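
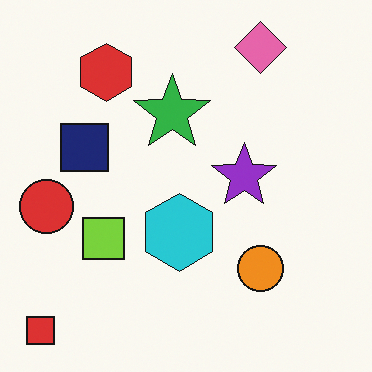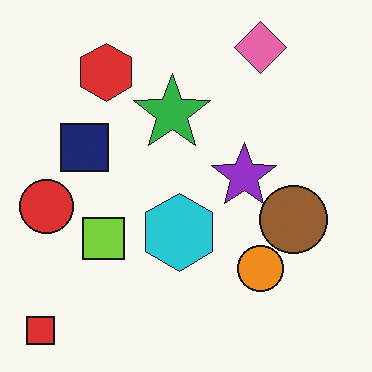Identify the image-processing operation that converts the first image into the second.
Overlaid with an additional brown circle.

A brown circle appears in the second image that is absent from the first.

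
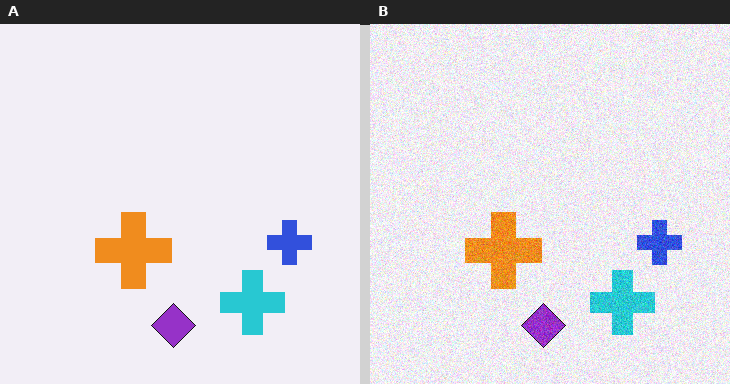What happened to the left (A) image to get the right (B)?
The right (B) image is the left (A) degraded with visible gaussian noise.

Random speckle covers the whole image, including the flat background.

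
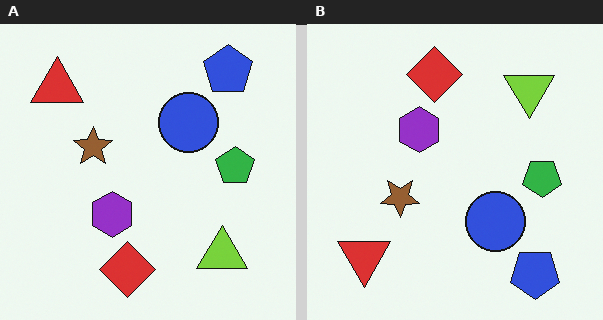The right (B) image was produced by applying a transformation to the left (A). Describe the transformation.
Flipped vertically (top ↔ bottom).

The blue pentagon is in the top-right of the left (A) image and the bottom-right of the right (B) — shapes on opposite sides of the horizontal midline have swapped in a mirror flip.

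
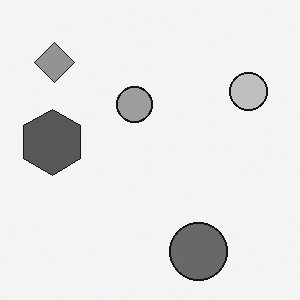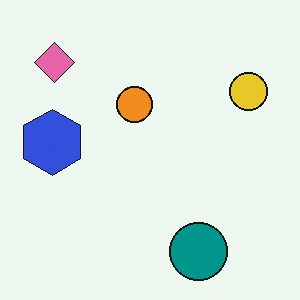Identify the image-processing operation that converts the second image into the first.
This is the original image converted to grayscale.

All color is removed — every shape is now a shade of grey.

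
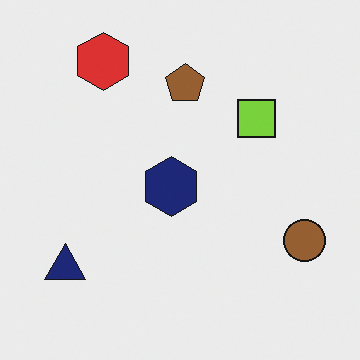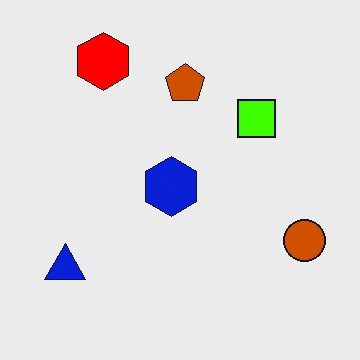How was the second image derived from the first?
The second image is the first heavily oversaturated.

All colors are more vivid — a global saturation change.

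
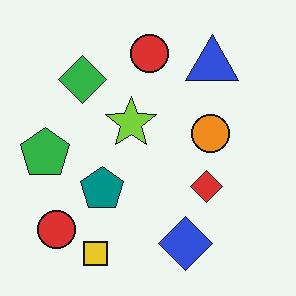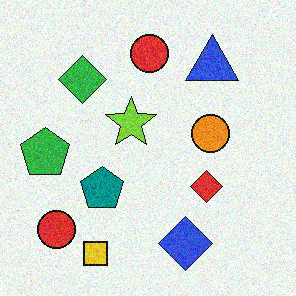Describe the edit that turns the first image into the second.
The image was degraded with visible gaussian noise.

Random speckle covers the whole image, including the flat background.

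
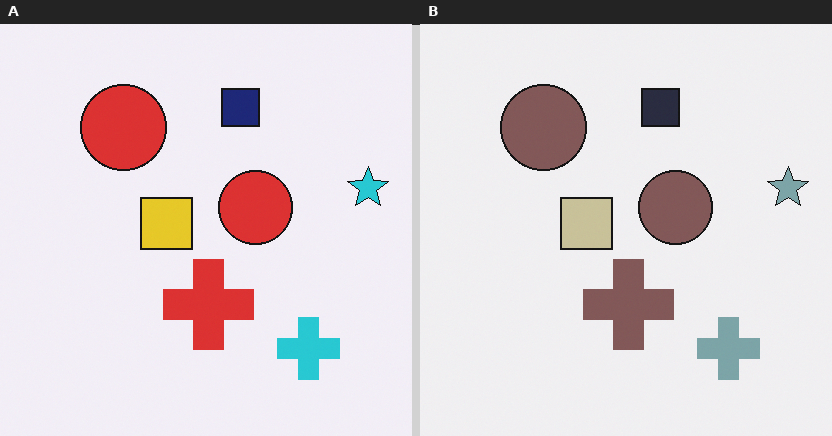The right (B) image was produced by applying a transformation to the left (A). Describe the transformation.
This is the original image made much more muted (saturation change).

All colors are more muted and greyish — a global saturation change.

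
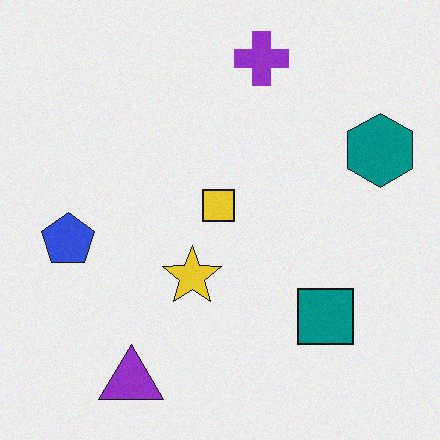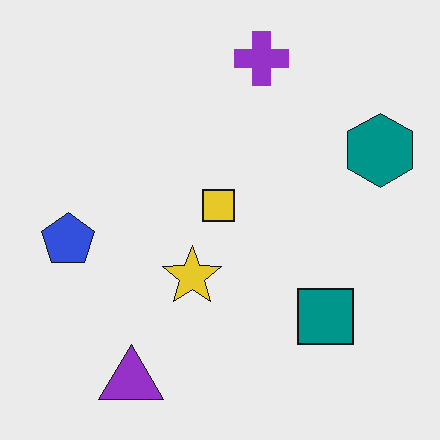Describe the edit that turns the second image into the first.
It was degraded with a light layer of grain.

Random speckle covers the whole image, including the flat background.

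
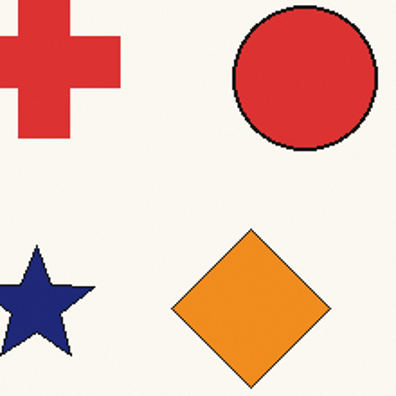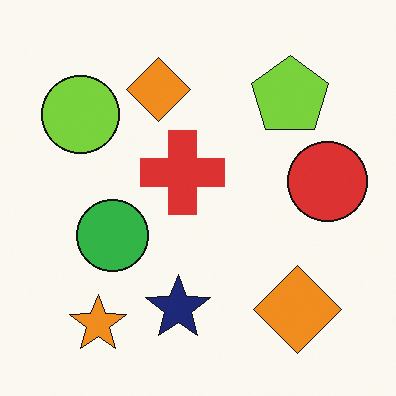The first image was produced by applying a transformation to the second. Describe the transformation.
This is the original image cropped to a noticeably smaller region and rescaled.

The visible shapes are larger and the field of view is narrower; shapes near the original edges may be partly or wholly outside the frame — a crop-and-rescale.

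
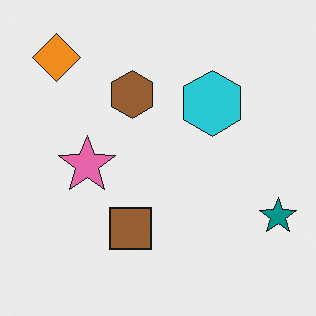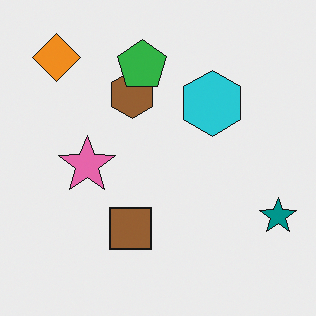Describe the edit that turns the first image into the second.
Overlaid with an additional green pentagon.

A green pentagon appears in the second image that is absent from the first.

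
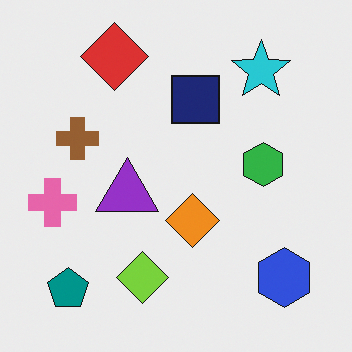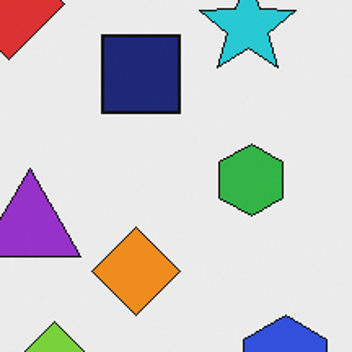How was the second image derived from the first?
The second image is the first cropped to a noticeably smaller region and rescaled.

The visible shapes are larger and the field of view is narrower; shapes near the original edges may be partly or wholly outside the frame — a crop-and-rescale.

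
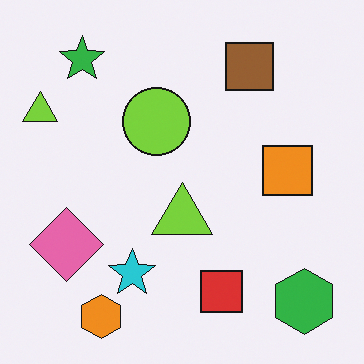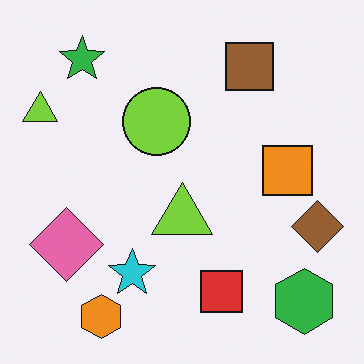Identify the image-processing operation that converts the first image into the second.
This is the original image overlaid with an additional brown diamond.

A brown diamond appears in the second image that is absent from the first.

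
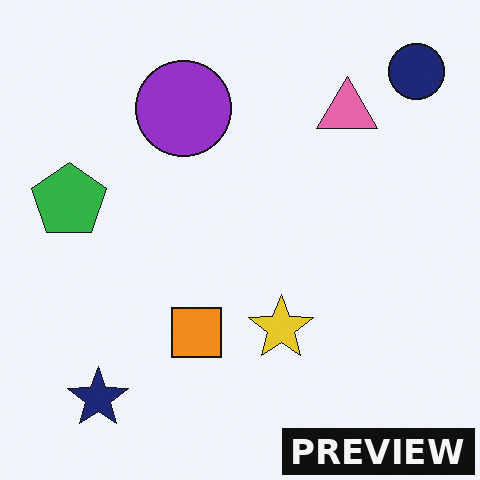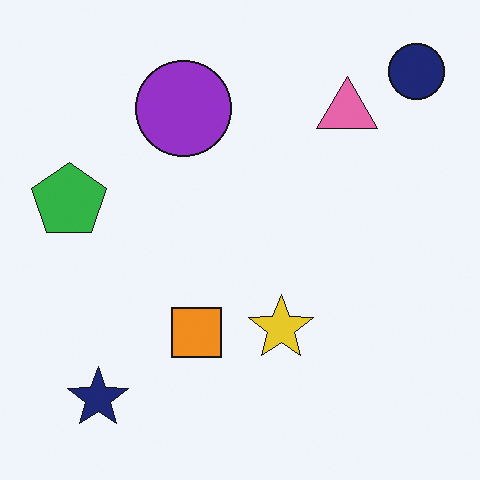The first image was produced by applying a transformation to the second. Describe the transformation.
This is the original image watermarked with the text "PREVIEW" in the lower-right corner.

A dark label reading "PREVIEW" appears in the lower-right corner.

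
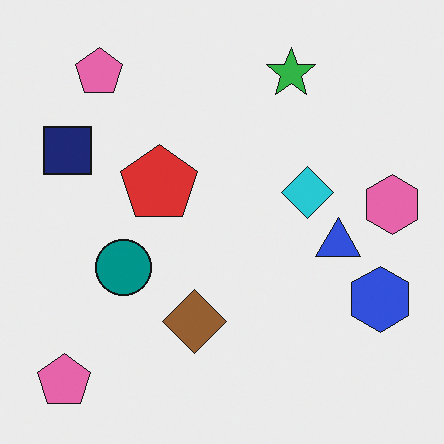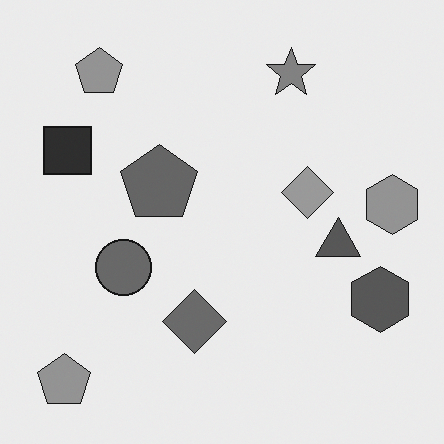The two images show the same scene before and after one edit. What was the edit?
This is the original image converted to grayscale.

All color is removed — every shape is now a shade of grey.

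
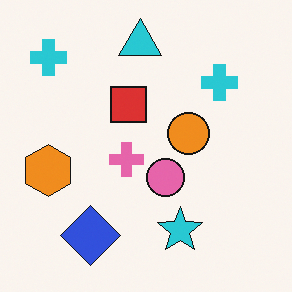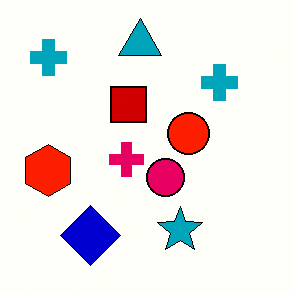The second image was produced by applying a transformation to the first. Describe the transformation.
It was given much higher contrast.

Tones are pushed away from mid-grey across the whole image — a global contrast change.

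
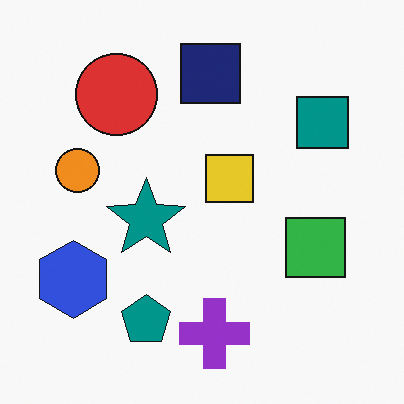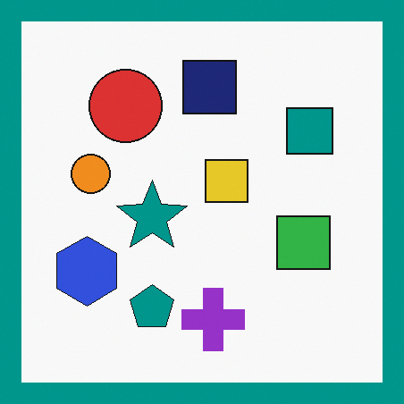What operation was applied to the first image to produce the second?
It was framed with a teal border.

A solid teal frame runs around the edge of the second image, with the content slightly shrunk inside it.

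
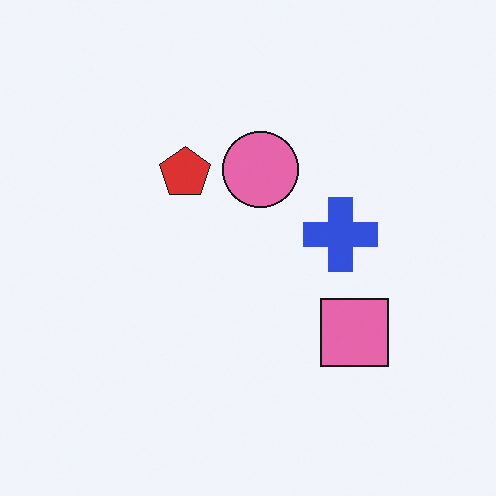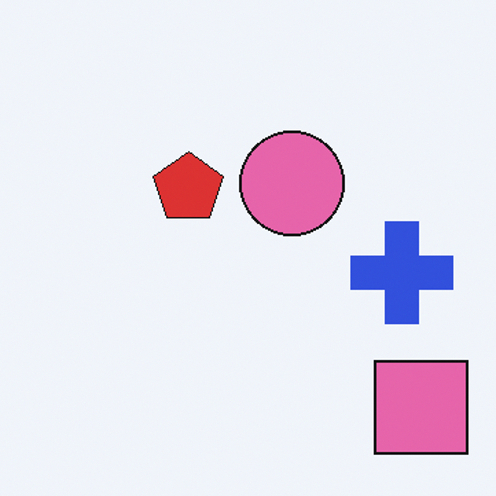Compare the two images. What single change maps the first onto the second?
The second image is the first cropped to a modestly smaller region and rescaled.

The visible shapes are larger and the field of view is narrower; shapes near the original edges may be partly or wholly outside the frame — a crop-and-rescale.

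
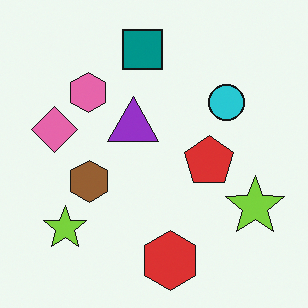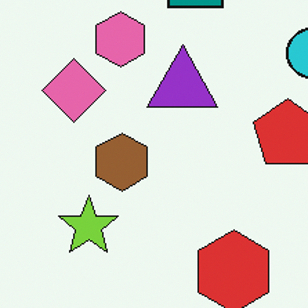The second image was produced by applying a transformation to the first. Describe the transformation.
Cropped slightly and scaled back up.

The visible shapes are larger and the field of view is narrower; shapes near the original edges may be partly or wholly outside the frame — a crop-and-rescale.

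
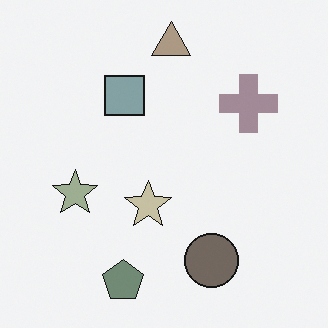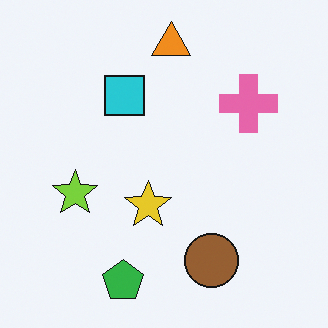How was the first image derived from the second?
The image was made much more muted (saturation change).

All colors are more muted and greyish — a global saturation change.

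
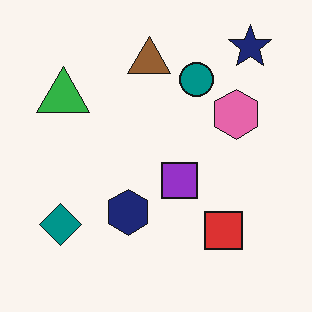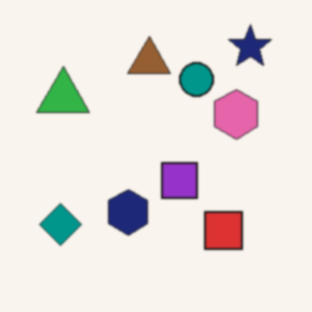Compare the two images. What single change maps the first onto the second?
Given a subtle gaussian blur.

Shape edges and outlines are uniformly softened across the whole image.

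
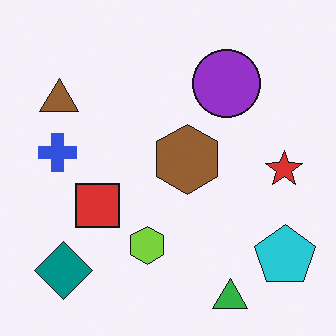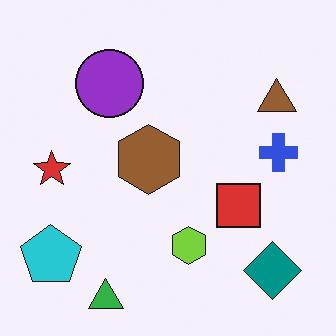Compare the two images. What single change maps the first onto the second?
Flipped horizontally (left ↔ right).

The cyan pentagon is in the bottom-right of the first image and the bottom-left of the second — shapes on opposite sides of the vertical midline have swapped in a mirror flip.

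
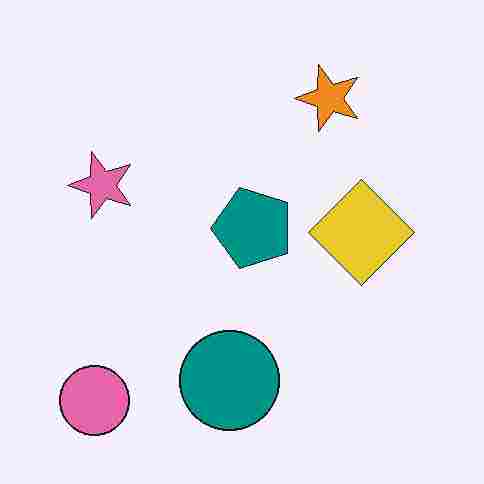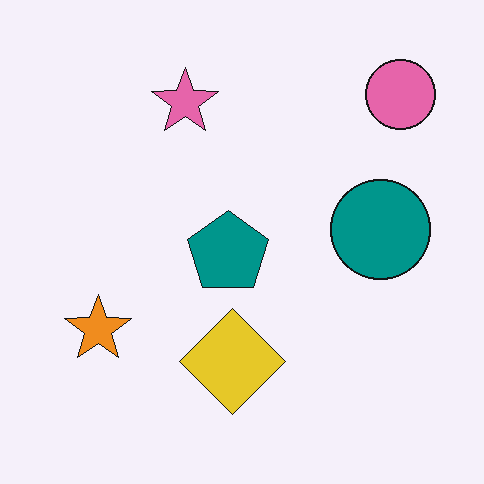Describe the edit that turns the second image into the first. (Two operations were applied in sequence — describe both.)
Degraded with heavy JPEG compression, then transposed (reflected across the top-left ↔ bottom-right diagonal).

Blocky 8×8 compression artifacts appear around shape edges and the flat background shows ringing — characteristic JPEG degradation. Shapes have swapped their row and column positions — what was in the top-right is now in the bottom-left — a diagonal reflection.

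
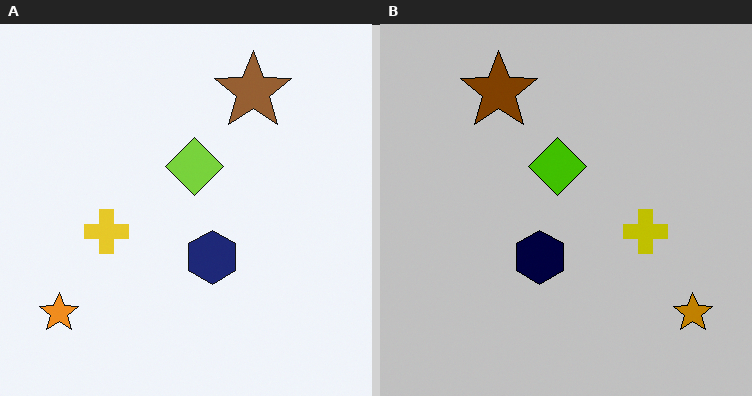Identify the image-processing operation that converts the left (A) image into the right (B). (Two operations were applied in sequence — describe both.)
This is the original image flipped horizontally (left ↔ right), then aggressively posterized.

The orange star is in the bottom-left of the left (A) image and the bottom-right of the right (B) — shapes on opposite sides of the vertical midline have swapped in a mirror flip. Each flat color has snapped to a coarser quantized level — most visibly, the near-white background has dropped to a flat grey.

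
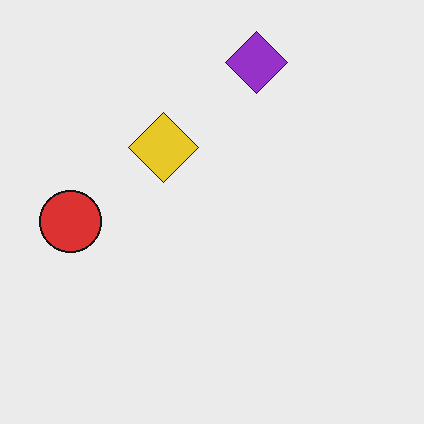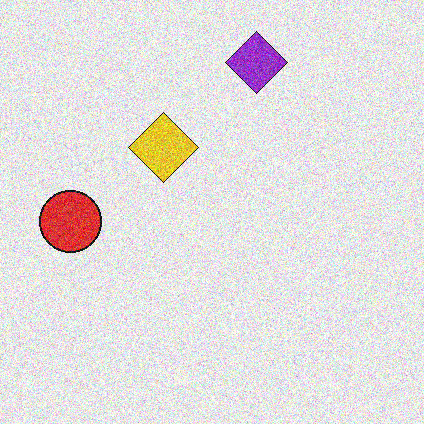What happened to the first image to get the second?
This is the original image degraded with a thick layer of grain.

Random speckle covers the whole image, including the flat background.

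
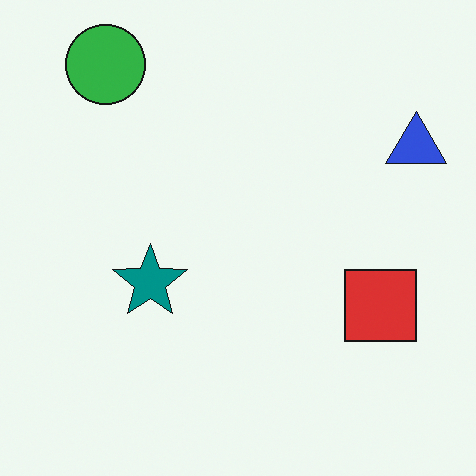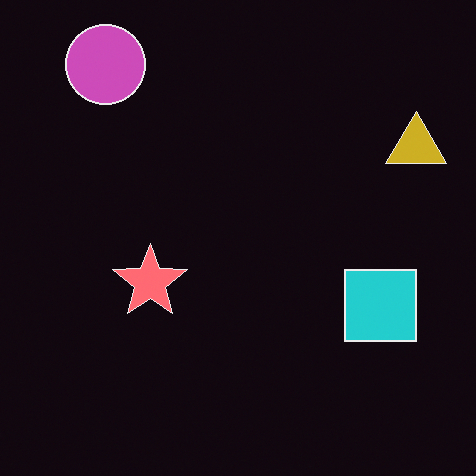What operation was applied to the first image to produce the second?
This is the original image color-inverted (negative).

The light background has become dark and every shape's color is its complement — a photographic negative.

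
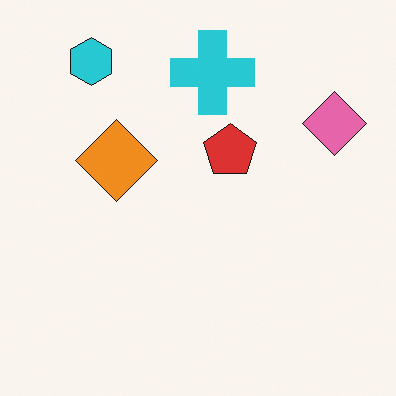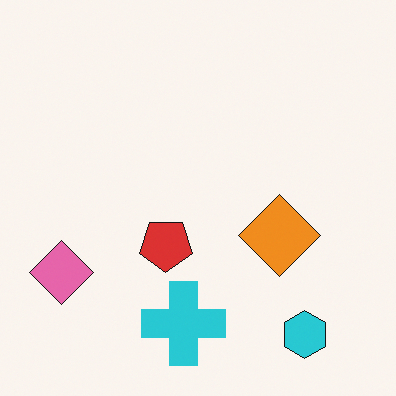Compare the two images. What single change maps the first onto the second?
The transformation is: rotated 180°.

The cyan hexagon sits in the top-left of the first image and the bottom-right of the second — consistent with a whole-image 180° rotation.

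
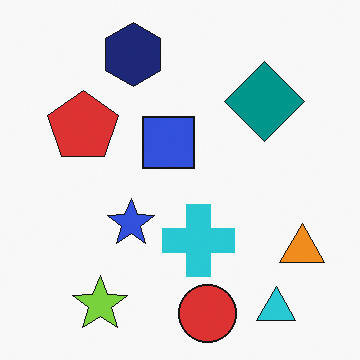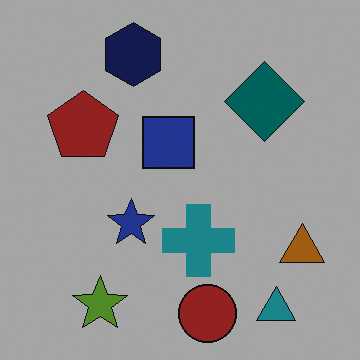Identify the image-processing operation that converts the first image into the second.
The transformation is: substantially darkened.

Every pixel — background and shapes alike — is uniformly darkened.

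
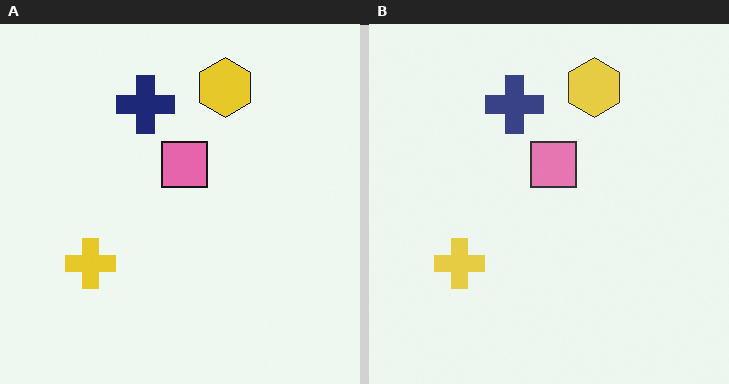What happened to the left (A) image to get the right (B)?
The transformation is: given slightly reduced contrast.

Tones are pushed toward mid-grey across the whole image — a global contrast change.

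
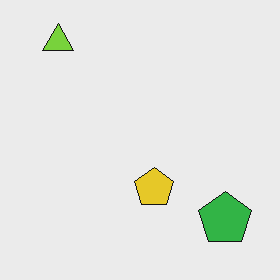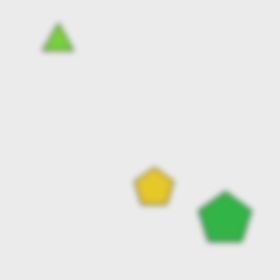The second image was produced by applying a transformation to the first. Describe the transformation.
Moderately blurred.

Shape edges and outlines are uniformly softened across the whole image.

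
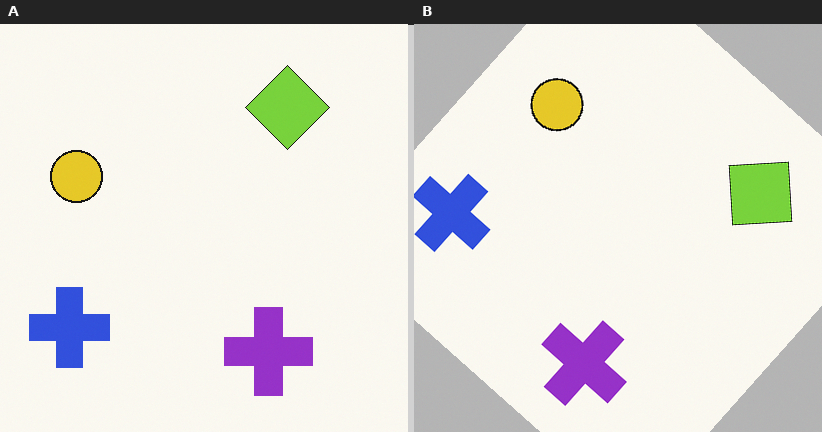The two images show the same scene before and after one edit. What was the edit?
The image was rotated clockwise by a large amount — several tens of degrees.

Every shape is tilted by the same angle and the image corners show triangular fill wedges — a whole-image rotation by a non-right angle.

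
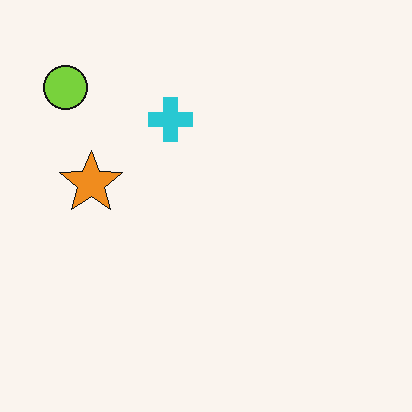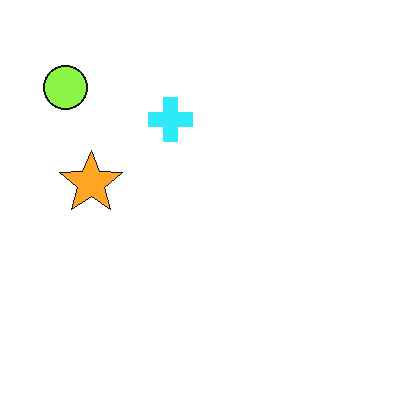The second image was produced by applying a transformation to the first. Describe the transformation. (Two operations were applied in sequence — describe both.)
The transformation is: slightly brightened, then given moderate JPEG compression.

Every pixel — background and shapes alike — is uniformly brightened. Blocky 8×8 compression artifacts appear around shape edges and the flat background shows ringing — characteristic JPEG degradation.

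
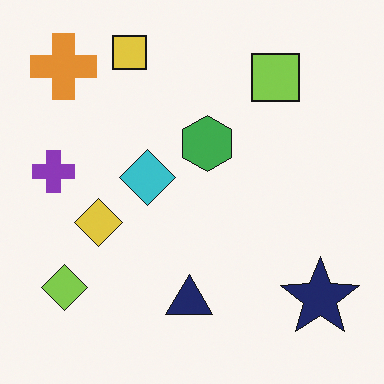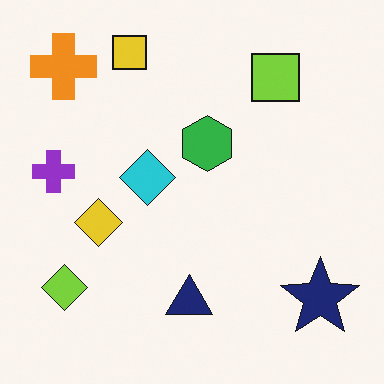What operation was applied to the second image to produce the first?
It was slightly desaturated.

All colors are more muted and greyish — a global saturation change.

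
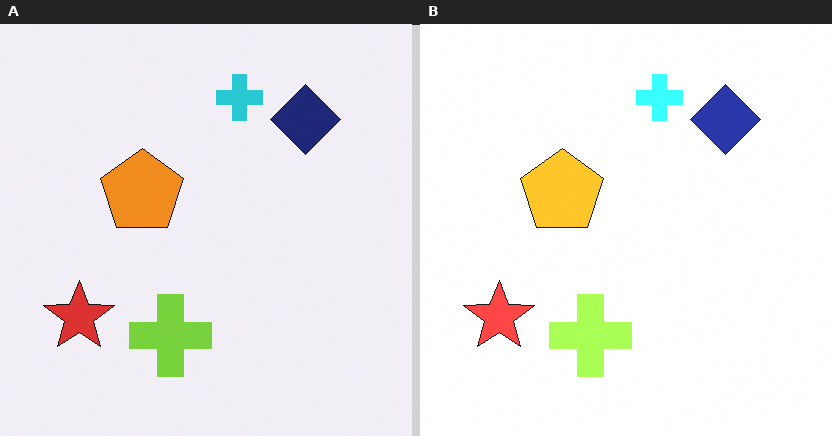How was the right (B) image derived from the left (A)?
The right (B) image is the left (A) noticeably brightened.

Every pixel — background and shapes alike — is uniformly brightened.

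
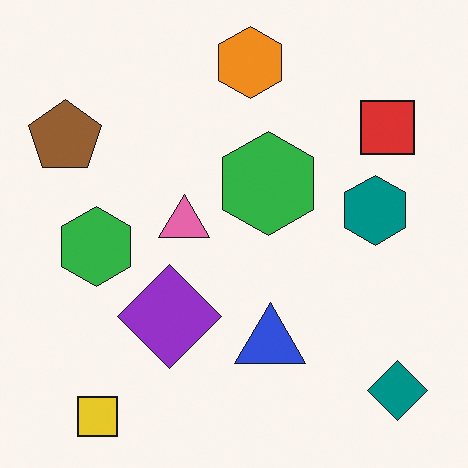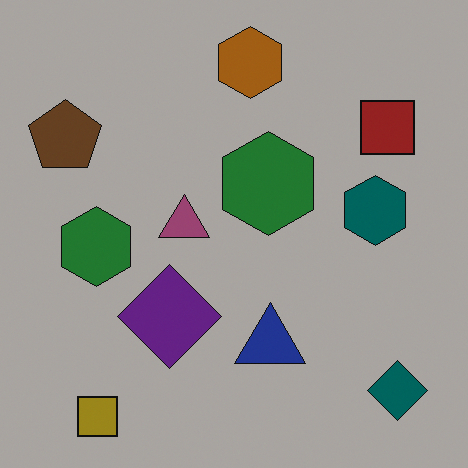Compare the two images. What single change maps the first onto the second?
It was substantially darkened.

Every pixel — background and shapes alike — is uniformly darkened.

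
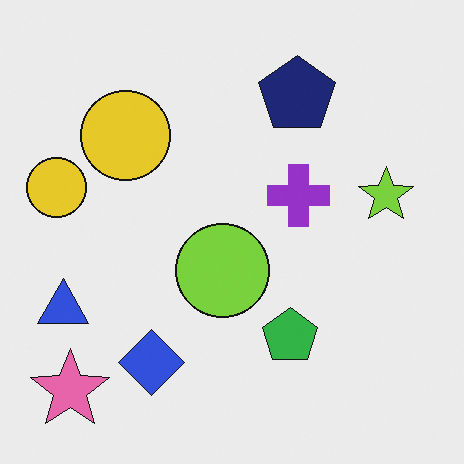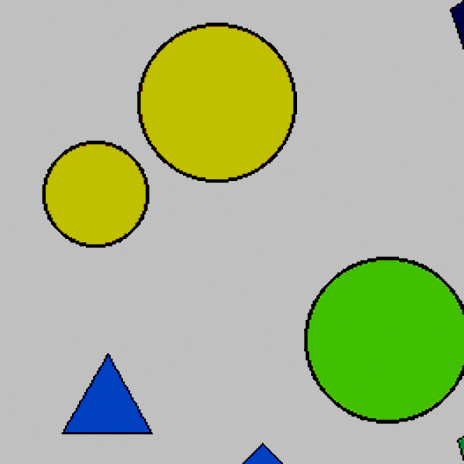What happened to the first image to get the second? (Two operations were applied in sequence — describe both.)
The transformation is: cropped tightly and scaled back up, then aggressively posterized.

The visible shapes are larger and the field of view is narrower; shapes near the original edges may be partly or wholly outside the frame — a crop-and-rescale. Each flat color has snapped to a coarser quantized level — most visibly, the near-white background has dropped to a flat grey.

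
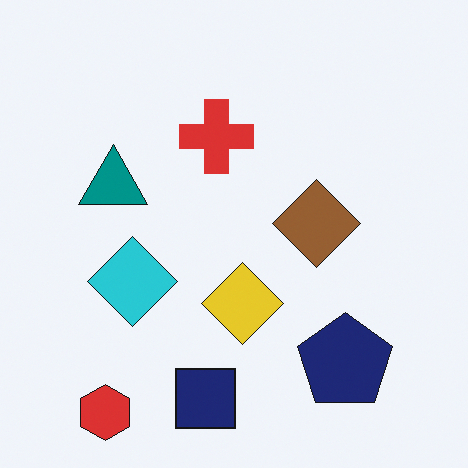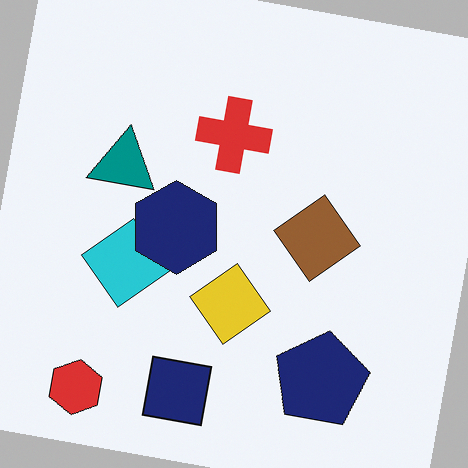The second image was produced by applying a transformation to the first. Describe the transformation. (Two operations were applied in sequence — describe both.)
It was rotated clockwise by a small amount, then overlaid with an additional navy hexagon.

Every shape is tilted by the same angle and the image corners show triangular fill wedges — a whole-image rotation by a non-right angle. A navy hexagon appears in the second image that is absent from the first.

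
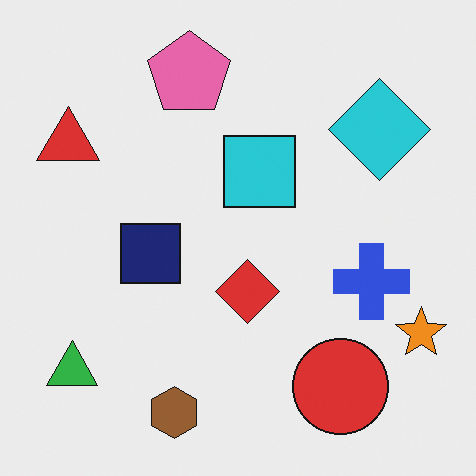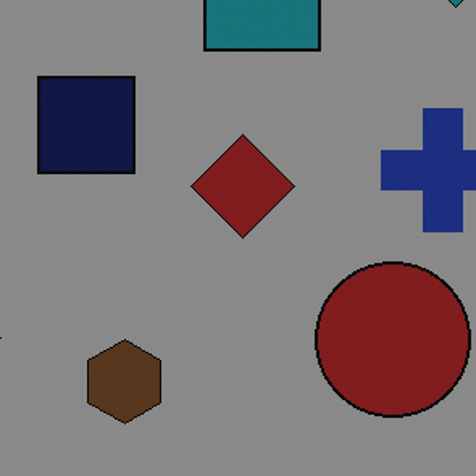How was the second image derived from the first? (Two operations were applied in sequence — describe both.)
Cropped to a modestly smaller region and rescaled, then darkened a lot.

The visible shapes are larger and the field of view is narrower; shapes near the original edges may be partly or wholly outside the frame — a crop-and-rescale. Every pixel — background and shapes alike — is uniformly darkened.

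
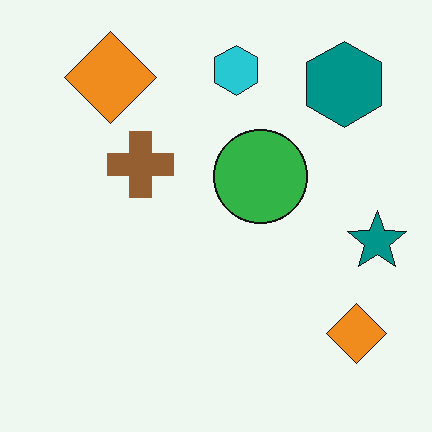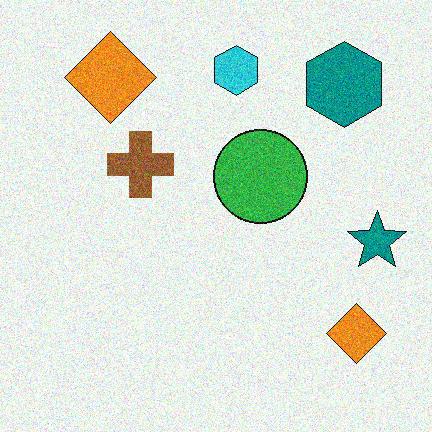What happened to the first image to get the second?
The second image is the first degraded with moderate additive noise.

Random speckle covers the whole image, including the flat background.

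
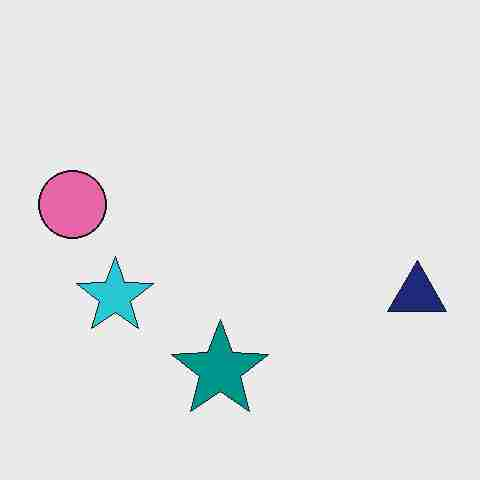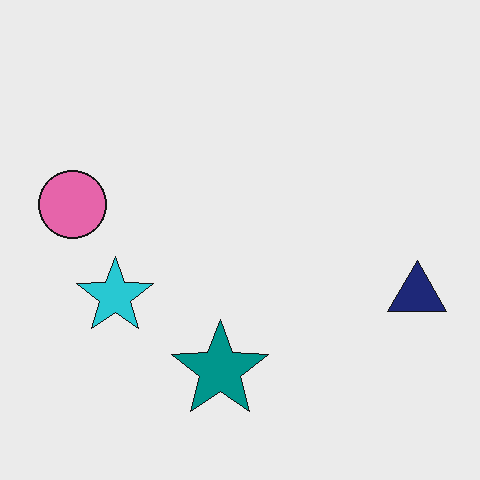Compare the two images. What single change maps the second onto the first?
This is the original image degraded with heavy JPEG compression.

Blocky 8×8 compression artifacts appear around shape edges and the flat background shows ringing — characteristic JPEG degradation.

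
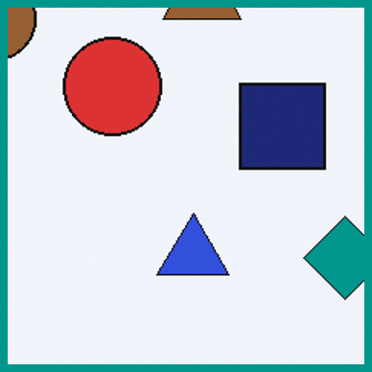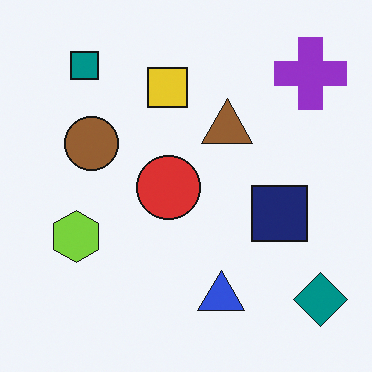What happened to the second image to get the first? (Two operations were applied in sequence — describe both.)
The transformation is: cropped slightly and scaled back up, then framed with a teal border.

The visible shapes are larger and the field of view is narrower; shapes near the original edges may be partly or wholly outside the frame — a crop-and-rescale. A solid teal frame runs around the edge of the first image, with the content slightly shrunk inside it.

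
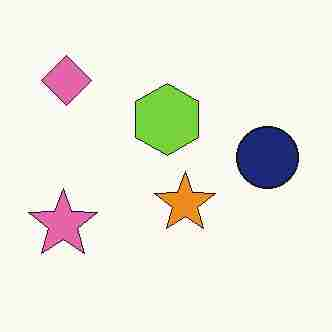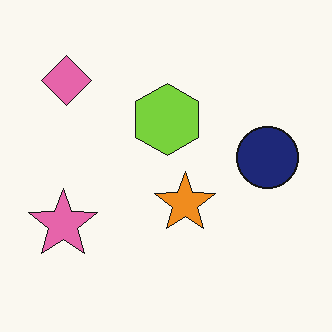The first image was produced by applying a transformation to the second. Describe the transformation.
This is the original image degraded with heavy JPEG compression.

Blocky 8×8 compression artifacts appear around shape edges and the flat background shows ringing — characteristic JPEG degradation.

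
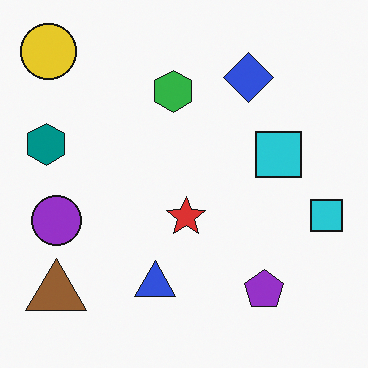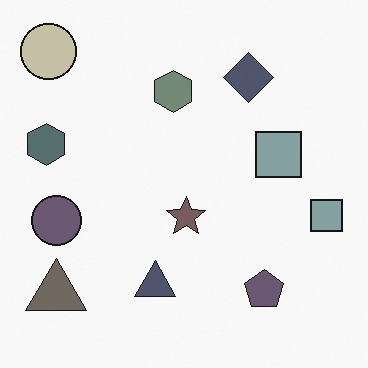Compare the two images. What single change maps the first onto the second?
The transformation is: heavily desaturated.

All colors are more muted and greyish — a global saturation change.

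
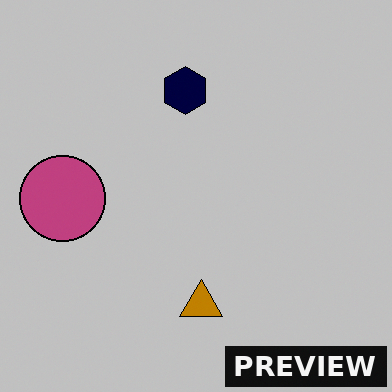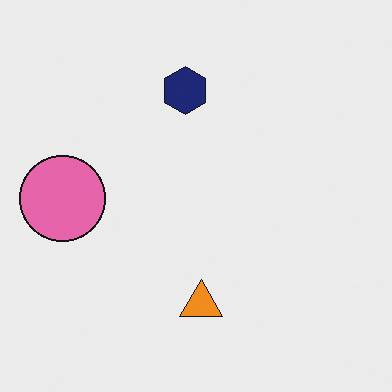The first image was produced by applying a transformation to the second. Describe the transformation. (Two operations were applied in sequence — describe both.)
The transformation is: heavily posterized to just a handful of flat colors, then watermarked with the text "PREVIEW" in the lower-right corner.

Each flat color has snapped to a coarser quantized level — most visibly, the near-white background has dropped to a flat grey. A dark label reading "PREVIEW" appears in the lower-right corner.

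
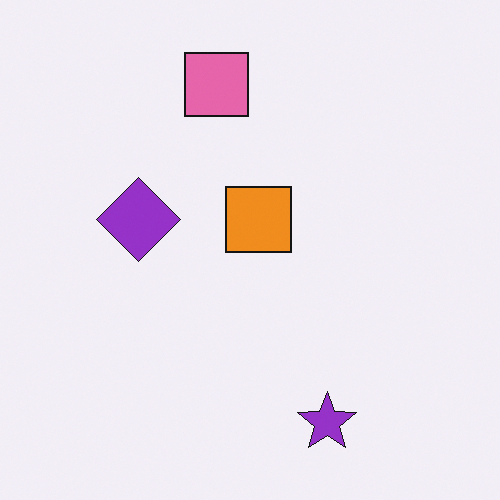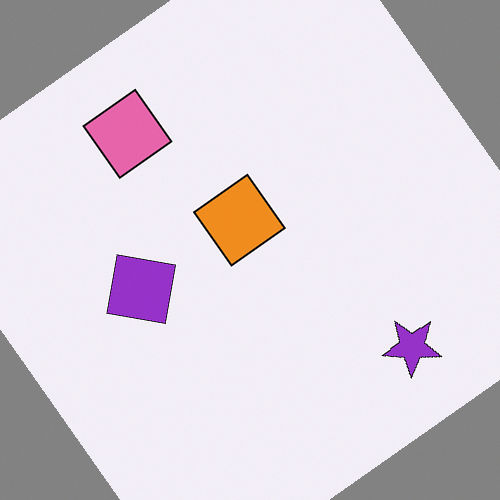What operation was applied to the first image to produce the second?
The transformation is: rotated counter-clockwise by a large amount — several tens of degrees.

Every shape is tilted by the same angle and the image corners show triangular fill wedges — a whole-image rotation by a non-right angle.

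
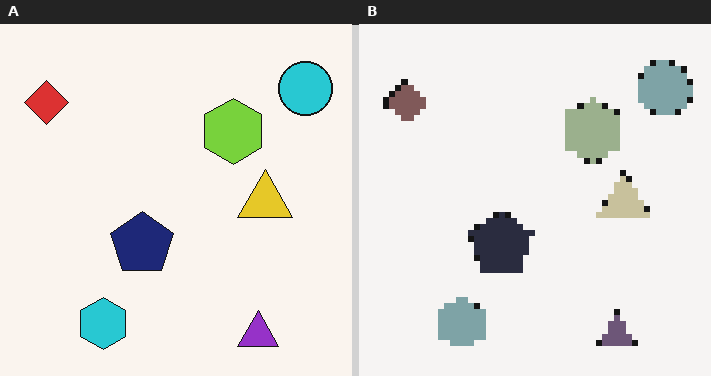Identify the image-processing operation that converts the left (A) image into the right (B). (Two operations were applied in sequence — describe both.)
It was moderately pixelated, then heavily desaturated.

Shapes are reduced to large square blocks; fine edges and outlines are lost — a downscale-then-upscale (mosaic) effect. All colors are more muted and greyish — a global saturation change.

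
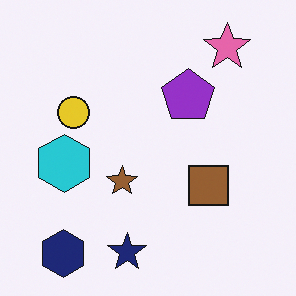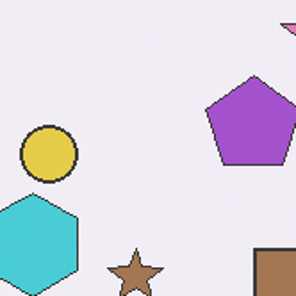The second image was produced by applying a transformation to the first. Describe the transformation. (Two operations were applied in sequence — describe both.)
Given slightly reduced contrast, then cropped tightly and scaled back up.

Tones are pushed toward mid-grey across the whole image — a global contrast change. The visible shapes are larger and the field of view is narrower; shapes near the original edges may be partly or wholly outside the frame — a crop-and-rescale.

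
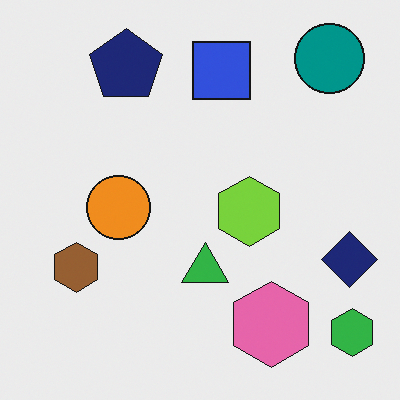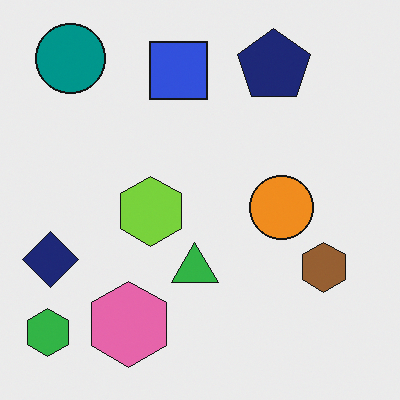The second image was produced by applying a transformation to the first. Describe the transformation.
The image was flipped horizontally (left ↔ right).

The green hexagon is in the bottom-right of the first image and the bottom-left of the second — shapes on opposite sides of the vertical midline have swapped in a mirror flip.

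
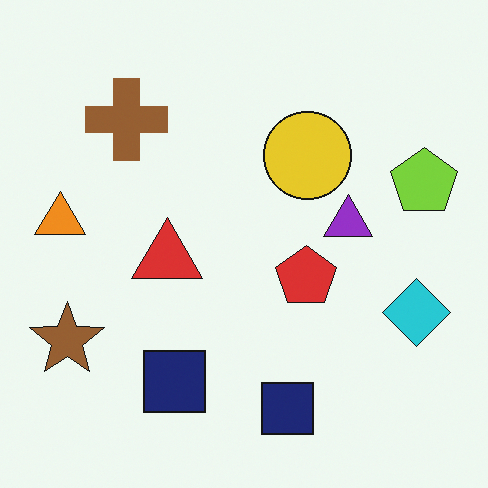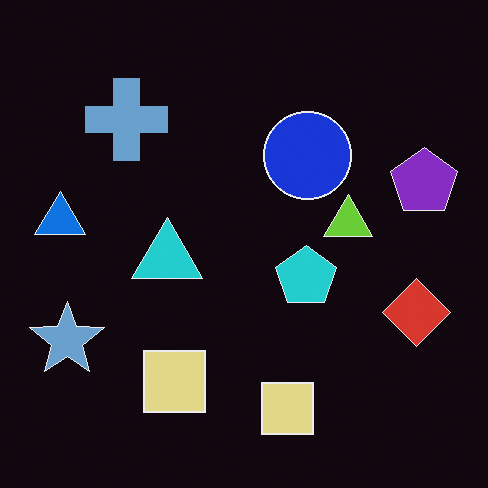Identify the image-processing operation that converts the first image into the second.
The transformation is: color-inverted (negative).

The light background has become dark and every shape's color is its complement — a photographic negative.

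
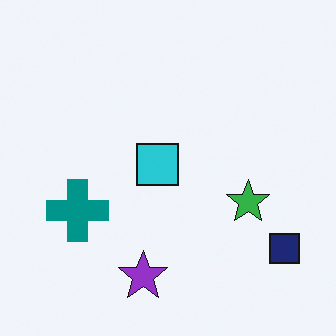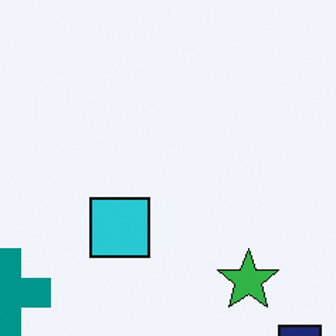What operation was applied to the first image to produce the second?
The image was cropped slightly and scaled back up.

The visible shapes are larger and the field of view is narrower; shapes near the original edges may be partly or wholly outside the frame — a crop-and-rescale.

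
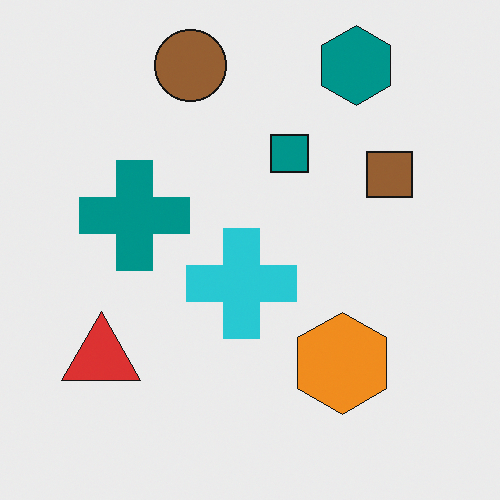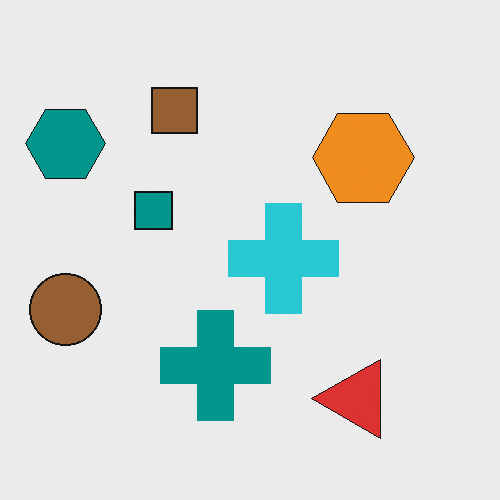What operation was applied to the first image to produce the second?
This is the original image rotated 90° counter-clockwise.

The teal hexagon sits in the top-right of the first image and the top-left of the second — consistent with a whole-image 90° counter-clockwise rotation.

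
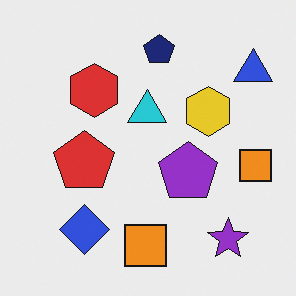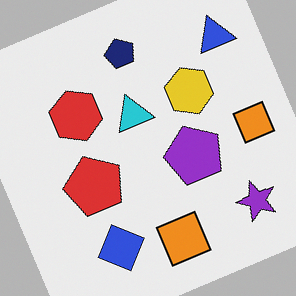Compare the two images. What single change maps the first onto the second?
Rotated counter-clockwise by a clearly visible amount.

Every shape is tilted by the same angle and the image corners show triangular fill wedges — a whole-image rotation by a non-right angle.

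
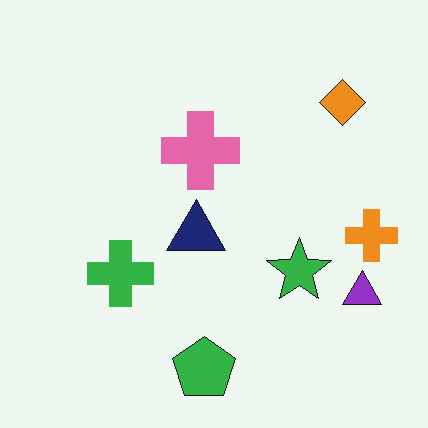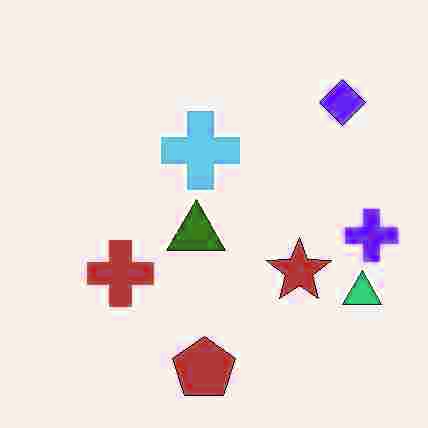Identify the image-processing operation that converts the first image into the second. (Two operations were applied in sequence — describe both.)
The image was heavily JPEG-compressed with obvious blocking artifacts, then hue-shifted by a large amount.

Blocky 8×8 compression artifacts appear around shape edges and the flat background shows ringing — characteristic JPEG degradation. Every shape's color has rotated by the same amount around the hue wheel — a uniform hue shift.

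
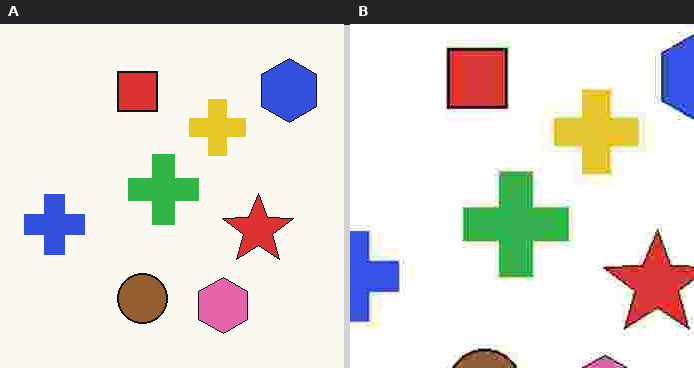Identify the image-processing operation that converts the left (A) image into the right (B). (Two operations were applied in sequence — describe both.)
It was cropped to a modestly smaller region and rescaled, then heavily JPEG-compressed with obvious blocking artifacts.

The visible shapes are larger and the field of view is narrower; shapes near the original edges may be partly or wholly outside the frame — a crop-and-rescale. Blocky 8×8 compression artifacts appear around shape edges and the flat background shows ringing — characteristic JPEG degradation.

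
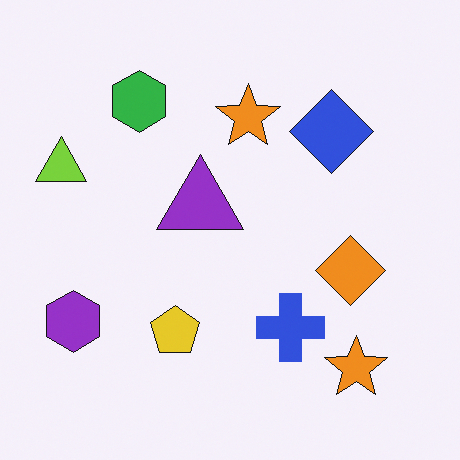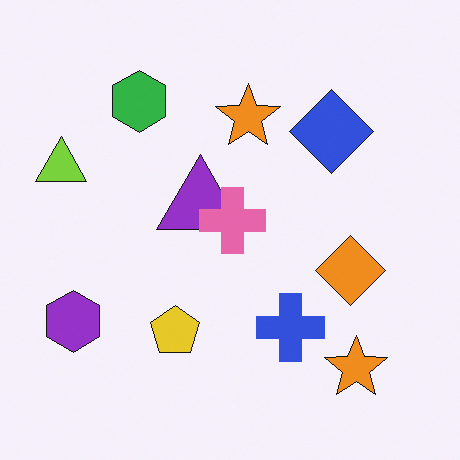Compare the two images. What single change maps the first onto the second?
This is the original image overlaid with an additional pink cross.

A pink cross appears in the second image that is absent from the first.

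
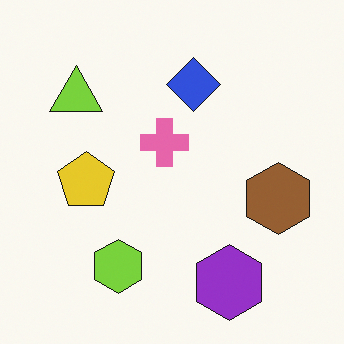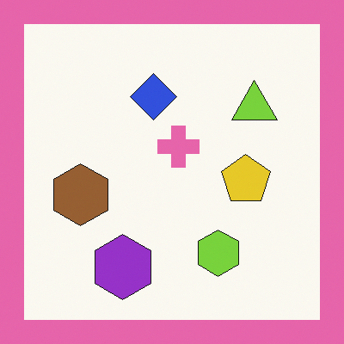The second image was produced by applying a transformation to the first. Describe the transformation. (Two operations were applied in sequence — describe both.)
Flipped horizontally (left ↔ right), then framed with a pink border.

The brown hexagon is in the right of the first image and the left of the second — shapes on opposite sides of the vertical midline have swapped in a mirror flip. A solid pink frame runs around the edge of the second image, with the content slightly shrunk inside it.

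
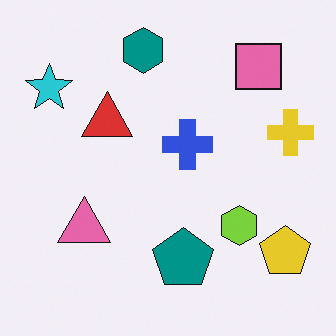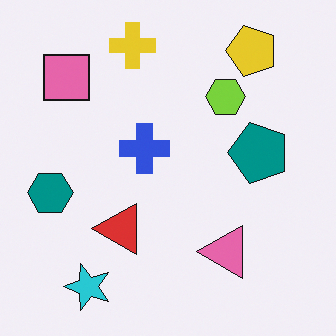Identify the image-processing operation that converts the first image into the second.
Rotated 90° counter-clockwise.

The yellow pentagon sits in the bottom-right of the first image and the top-right of the second — consistent with a whole-image 90° counter-clockwise rotation.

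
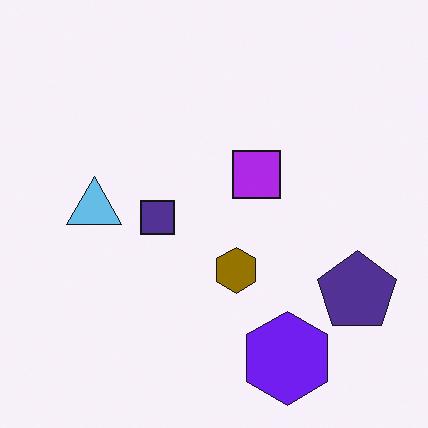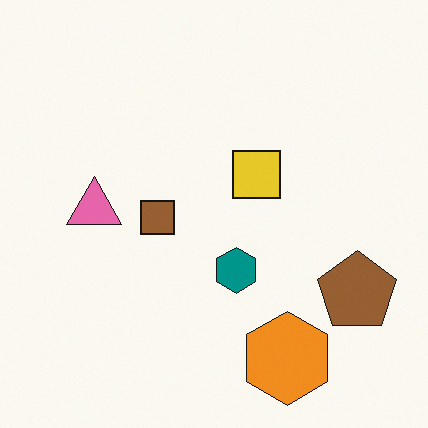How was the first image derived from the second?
It was hue-shifted by a large amount.

Every shape's color has rotated by the same amount around the hue wheel — a uniform hue shift.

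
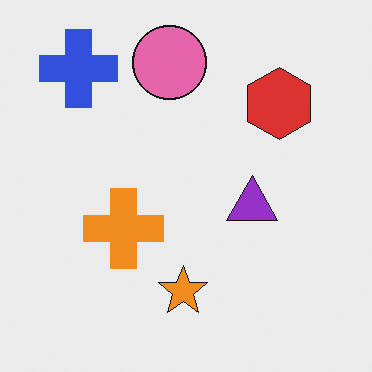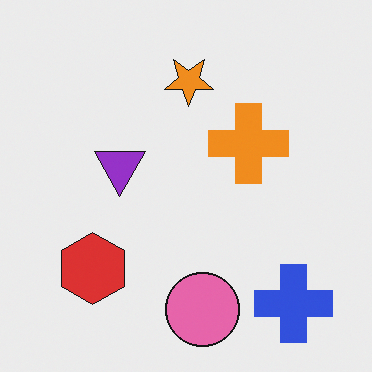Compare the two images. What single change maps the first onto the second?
This is the original image rotated 180°.

The blue cross sits in the top-left of the first image and the bottom-right of the second — consistent with a whole-image 180° rotation.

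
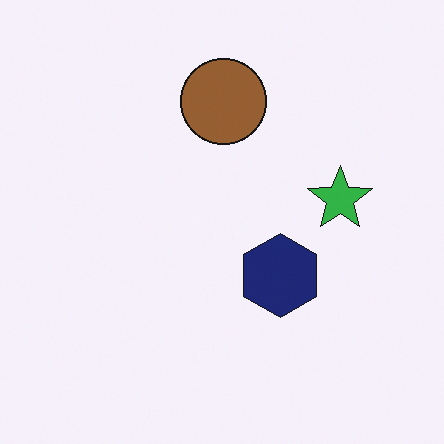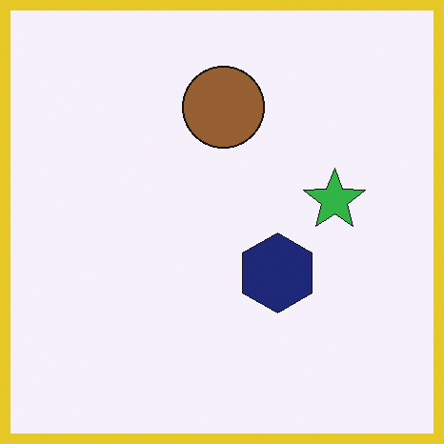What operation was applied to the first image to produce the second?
The transformation is: framed with a yellow border.

A solid yellow frame runs around the edge of the second image, with the content slightly shrunk inside it.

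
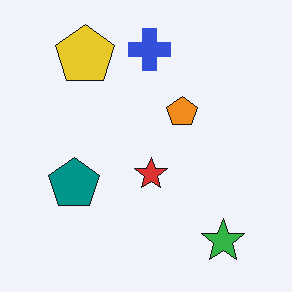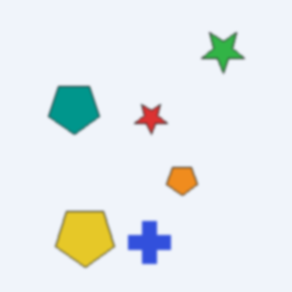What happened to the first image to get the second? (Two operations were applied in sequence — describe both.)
This is the original image lightly blurred, then flipped vertically (top ↔ bottom).

Shape edges and outlines are uniformly softened across the whole image. The blue cross is in the top of the first image and the bottom of the second — shapes on opposite sides of the horizontal midline have swapped in a mirror flip.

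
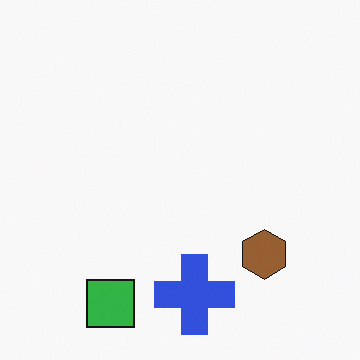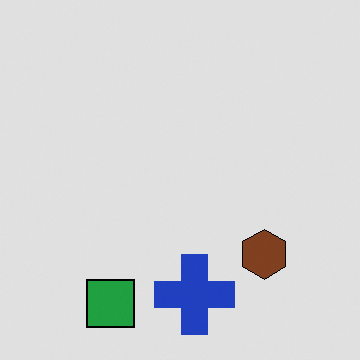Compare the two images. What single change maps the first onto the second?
The transformation is: posterized to a reduced palette.

Each flat color has snapped to a coarser quantized level — most visibly, the near-white background has dropped to a flat grey.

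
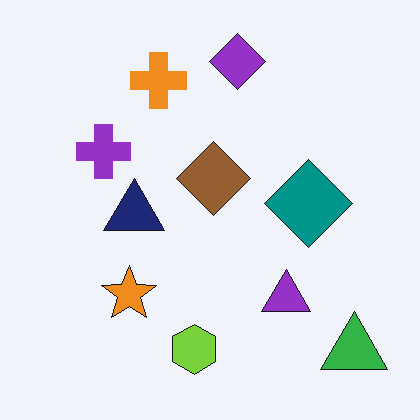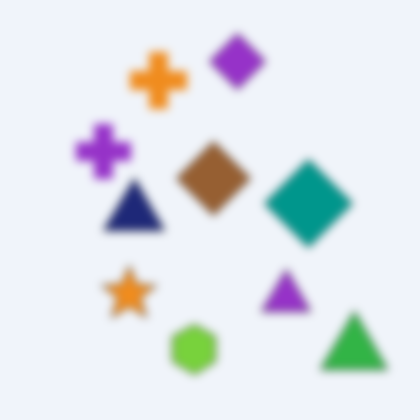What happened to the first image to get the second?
It was noticeably gaussian-blurred.

Shape edges and outlines are uniformly softened across the whole image.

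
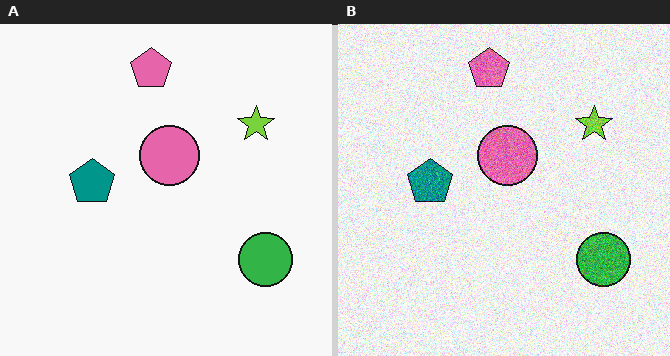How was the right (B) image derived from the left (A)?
The transformation is: degraded with strong gaussian noise.

Random speckle covers the whole image, including the flat background.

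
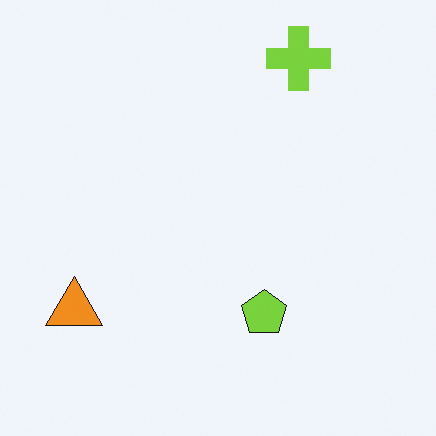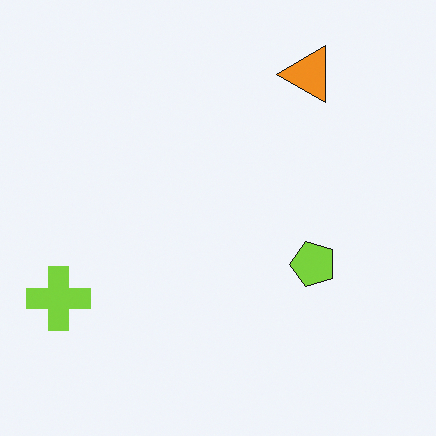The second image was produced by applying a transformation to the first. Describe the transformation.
The image was transposed (reflected across the top-left ↔ bottom-right diagonal).

Shapes have swapped their row and column positions — what was in the top-right is now in the bottom-left — a diagonal reflection.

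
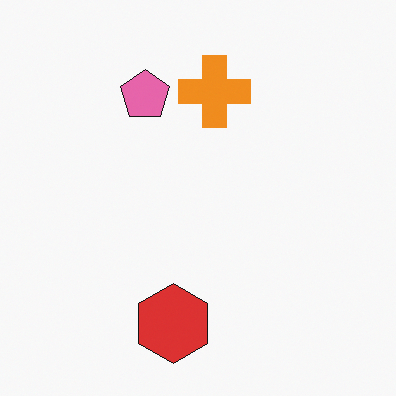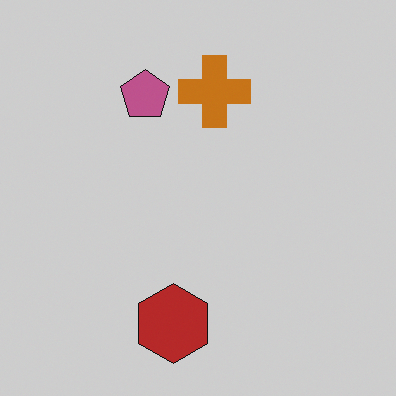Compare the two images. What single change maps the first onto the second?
The image was darkened a little.

Every pixel — background and shapes alike — is uniformly darkened.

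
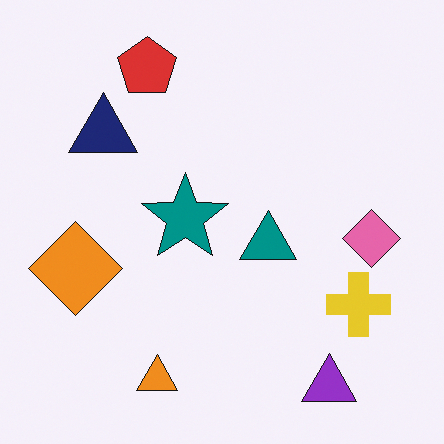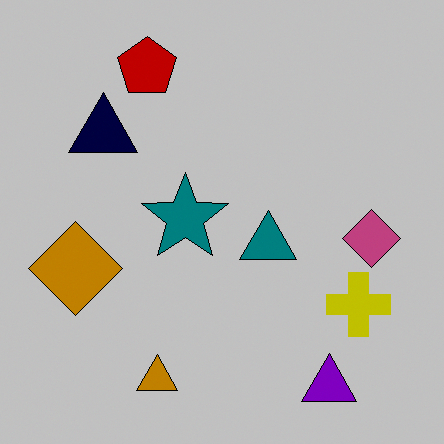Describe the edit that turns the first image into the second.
It was aggressively posterized.

Each flat color has snapped to a coarser quantized level — most visibly, the near-white background has dropped to a flat grey.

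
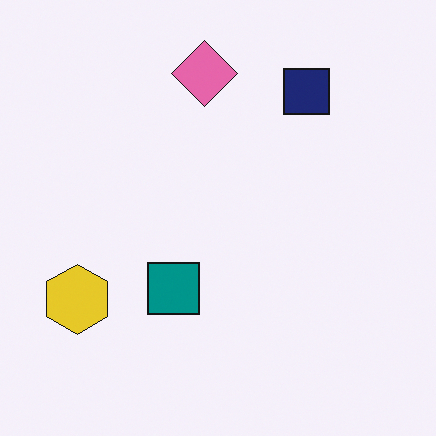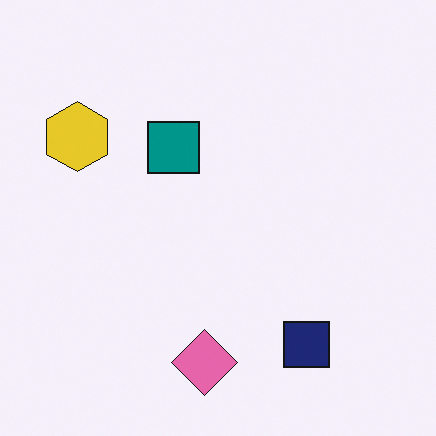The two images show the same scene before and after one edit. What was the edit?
The transformation is: flipped vertically (top ↔ bottom).

The pink diamond is in the top of the first image and the bottom of the second — shapes on opposite sides of the horizontal midline have swapped in a mirror flip.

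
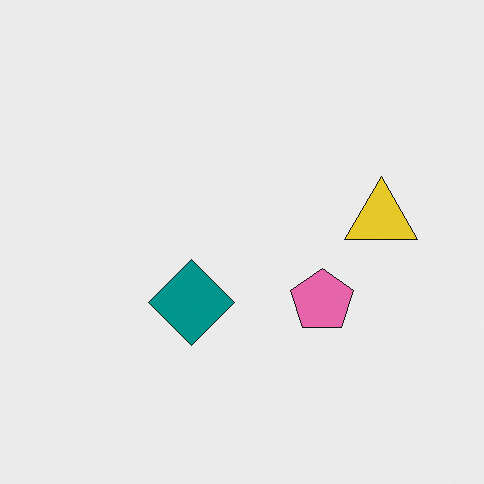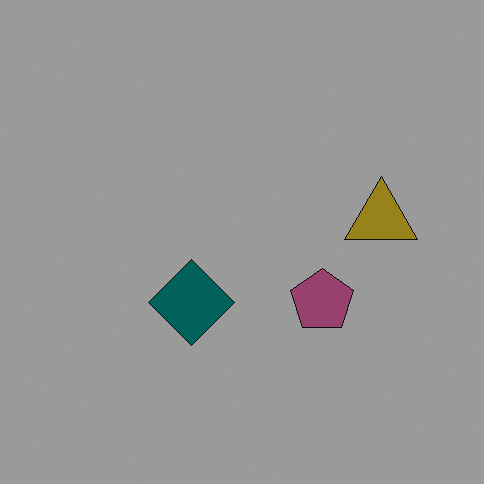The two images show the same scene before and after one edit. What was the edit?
This is the original image substantially darkened.

Every pixel — background and shapes alike — is uniformly darkened.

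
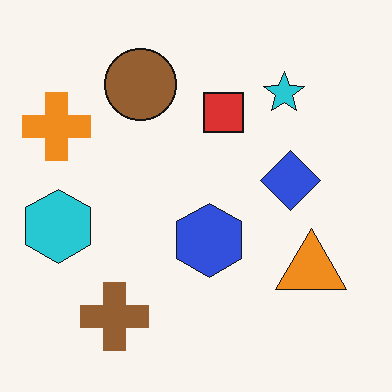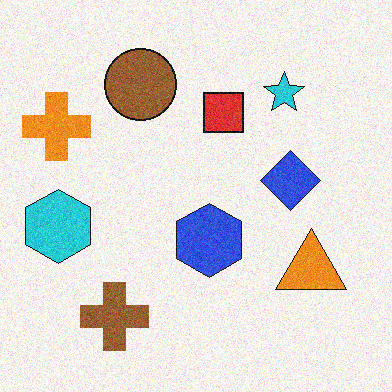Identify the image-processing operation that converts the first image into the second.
Degraded with visible gaussian noise.

Random speckle covers the whole image, including the flat background.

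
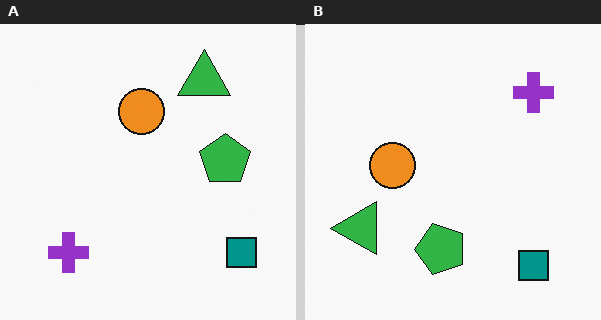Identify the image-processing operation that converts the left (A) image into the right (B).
The right (B) image is the left (A) transposed (reflected across the top-left ↔ bottom-right diagonal).

Shapes have swapped their row and column positions — what was in the top-right is now in the bottom-left — a diagonal reflection.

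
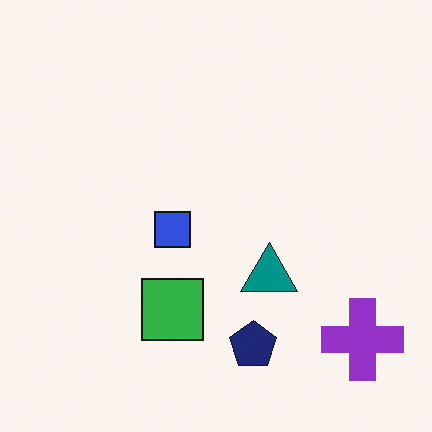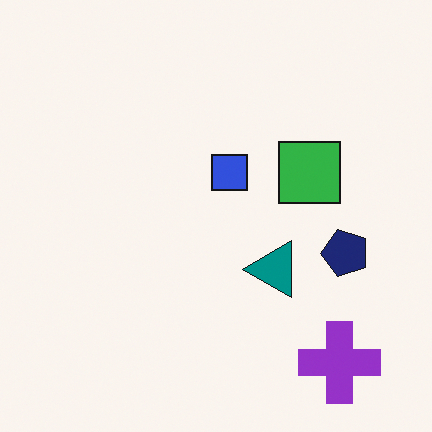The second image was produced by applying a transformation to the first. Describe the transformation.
The transformation is: transposed (reflected across the top-left ↔ bottom-right diagonal).

Shapes have swapped their row and column positions — what was in the top-right is now in the bottom-left — a diagonal reflection.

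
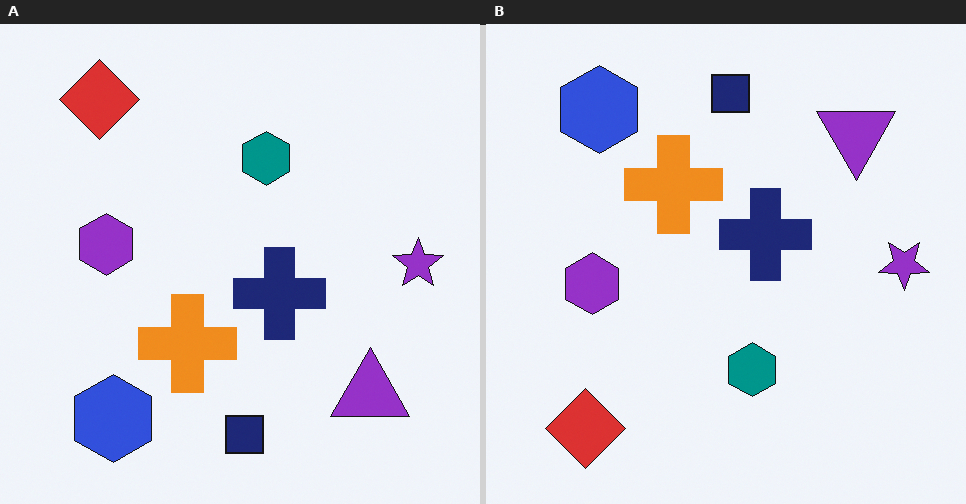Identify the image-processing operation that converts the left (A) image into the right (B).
The right (B) image is the left (A) flipped vertically (top ↔ bottom).

The navy square is in the bottom of the left (A) image and the top of the right (B) — shapes on opposite sides of the horizontal midline have swapped in a mirror flip.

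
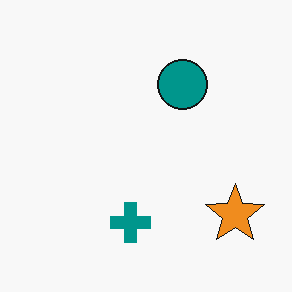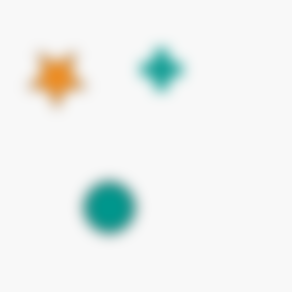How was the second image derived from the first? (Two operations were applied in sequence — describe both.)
The transformation is: rotated 180°, then heavily blurred.

The orange star sits in the bottom-right of the first image and the top-left of the second — consistent with a whole-image 180° rotation. Shape edges and outlines are uniformly softened across the whole image.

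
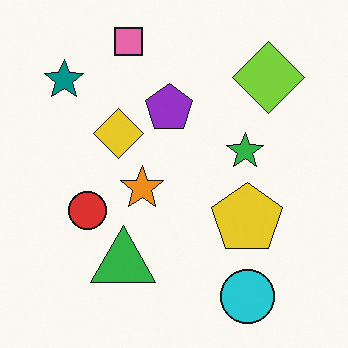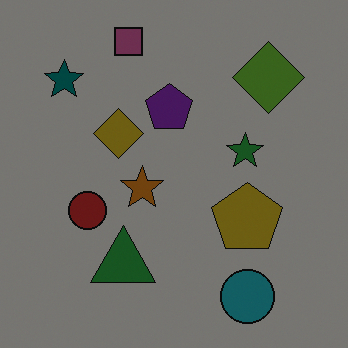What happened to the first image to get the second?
The image was substantially darkened.

Every pixel — background and shapes alike — is uniformly darkened.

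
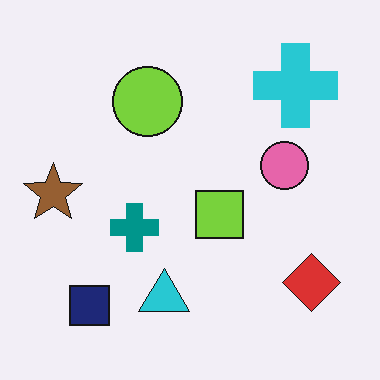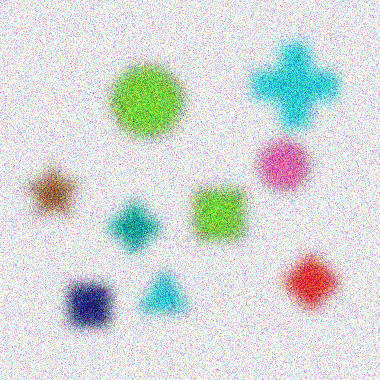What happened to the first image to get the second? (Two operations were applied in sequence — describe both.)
Heavily blurred, then degraded with a thick layer of grain.

Shape edges and outlines are uniformly softened across the whole image. Random speckle covers the whole image, including the flat background.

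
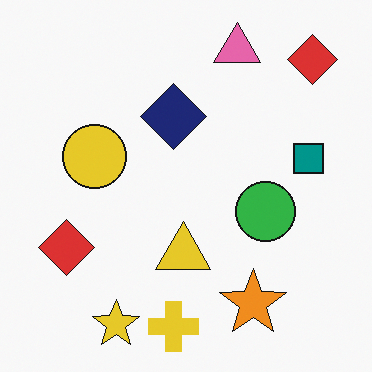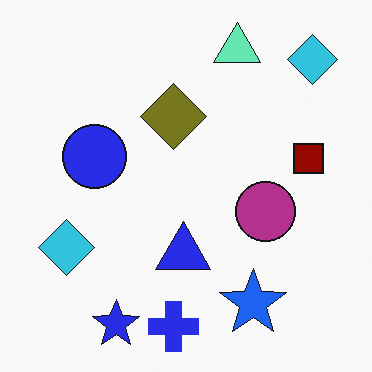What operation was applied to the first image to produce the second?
The image was hue-shifted by a large amount.

Every shape's color has rotated by the same amount around the hue wheel — a uniform hue shift.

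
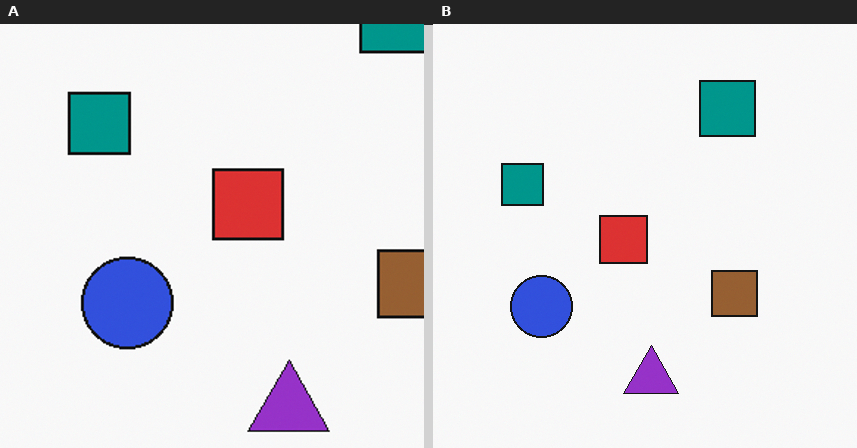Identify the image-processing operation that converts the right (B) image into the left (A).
Cropped to a modestly smaller region and rescaled.

The visible shapes are larger and the field of view is narrower; shapes near the original edges may be partly or wholly outside the frame — a crop-and-rescale.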